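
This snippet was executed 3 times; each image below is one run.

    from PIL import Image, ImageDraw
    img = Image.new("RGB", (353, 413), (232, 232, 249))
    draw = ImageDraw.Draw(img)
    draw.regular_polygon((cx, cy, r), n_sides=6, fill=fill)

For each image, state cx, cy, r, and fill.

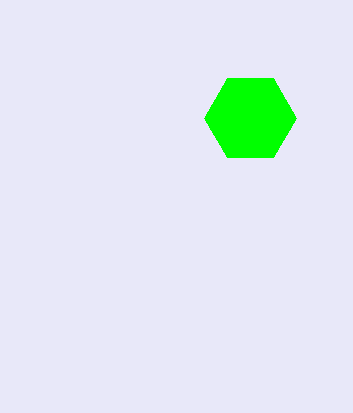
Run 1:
cx = 250, cy = 118, r = 46, fill = 'lime'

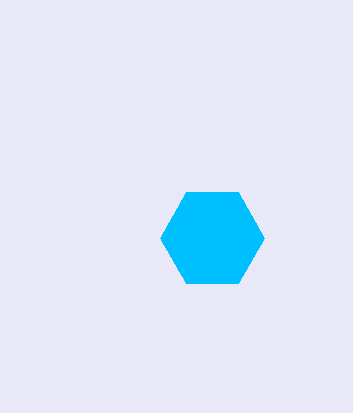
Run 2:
cx = 212; cy = 238; r = 52; fill = 'deepskyblue'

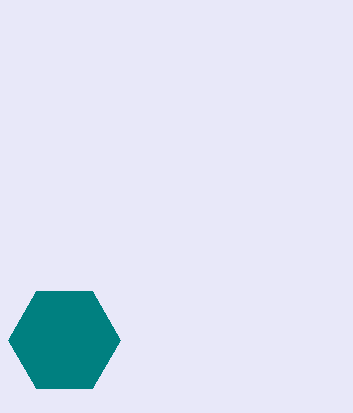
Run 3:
cx = 64, cy = 340, r = 56, fill = 'teal'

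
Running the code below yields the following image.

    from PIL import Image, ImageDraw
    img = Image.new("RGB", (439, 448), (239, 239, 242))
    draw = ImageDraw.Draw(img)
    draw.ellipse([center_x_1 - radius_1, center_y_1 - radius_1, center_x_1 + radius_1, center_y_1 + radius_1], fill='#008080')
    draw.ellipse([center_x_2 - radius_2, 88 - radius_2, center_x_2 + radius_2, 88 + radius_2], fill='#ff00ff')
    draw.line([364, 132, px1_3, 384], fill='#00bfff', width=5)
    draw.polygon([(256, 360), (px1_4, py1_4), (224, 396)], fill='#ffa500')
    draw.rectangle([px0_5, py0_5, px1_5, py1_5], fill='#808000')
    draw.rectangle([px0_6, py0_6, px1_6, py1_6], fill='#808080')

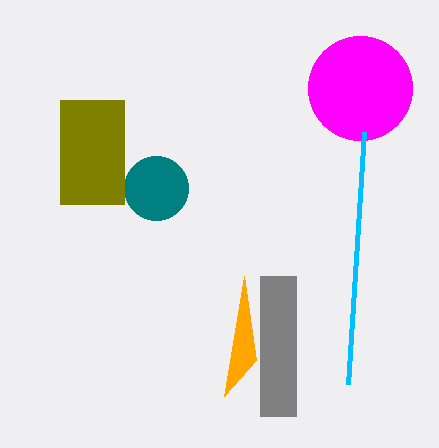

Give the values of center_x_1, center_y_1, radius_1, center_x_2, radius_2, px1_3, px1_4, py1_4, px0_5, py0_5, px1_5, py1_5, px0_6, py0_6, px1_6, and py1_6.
center_x_1 = 156
center_y_1 = 188
radius_1 = 32
center_x_2 = 360
radius_2 = 52
px1_3 = 348
px1_4 = 244
py1_4 = 276
px0_5 = 60
py0_5 = 100
px1_5 = 124
py1_5 = 204
px0_6 = 260
py0_6 = 276
px1_6 = 296
py1_6 = 416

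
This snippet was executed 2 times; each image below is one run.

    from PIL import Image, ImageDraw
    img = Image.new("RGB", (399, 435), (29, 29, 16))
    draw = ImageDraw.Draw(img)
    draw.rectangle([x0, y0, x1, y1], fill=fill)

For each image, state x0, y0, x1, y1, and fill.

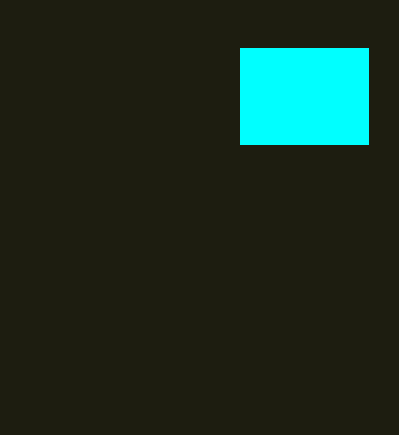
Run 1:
x0 = 240
y0 = 48
x1 = 368
y1 = 144
fill = 'cyan'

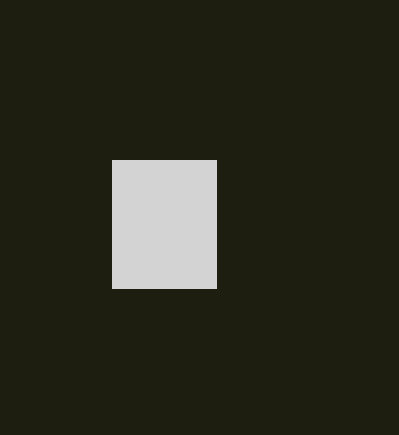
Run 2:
x0 = 112, y0 = 160, x1 = 216, y1 = 288, fill = 'lightgray'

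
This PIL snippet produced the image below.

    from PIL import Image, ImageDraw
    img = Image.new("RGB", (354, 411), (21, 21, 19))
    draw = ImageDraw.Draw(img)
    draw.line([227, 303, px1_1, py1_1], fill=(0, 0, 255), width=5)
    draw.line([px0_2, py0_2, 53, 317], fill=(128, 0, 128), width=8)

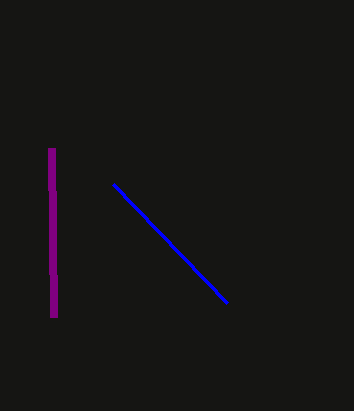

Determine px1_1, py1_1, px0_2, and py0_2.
px1_1 = 113, py1_1 = 184, px0_2 = 51, py0_2 = 148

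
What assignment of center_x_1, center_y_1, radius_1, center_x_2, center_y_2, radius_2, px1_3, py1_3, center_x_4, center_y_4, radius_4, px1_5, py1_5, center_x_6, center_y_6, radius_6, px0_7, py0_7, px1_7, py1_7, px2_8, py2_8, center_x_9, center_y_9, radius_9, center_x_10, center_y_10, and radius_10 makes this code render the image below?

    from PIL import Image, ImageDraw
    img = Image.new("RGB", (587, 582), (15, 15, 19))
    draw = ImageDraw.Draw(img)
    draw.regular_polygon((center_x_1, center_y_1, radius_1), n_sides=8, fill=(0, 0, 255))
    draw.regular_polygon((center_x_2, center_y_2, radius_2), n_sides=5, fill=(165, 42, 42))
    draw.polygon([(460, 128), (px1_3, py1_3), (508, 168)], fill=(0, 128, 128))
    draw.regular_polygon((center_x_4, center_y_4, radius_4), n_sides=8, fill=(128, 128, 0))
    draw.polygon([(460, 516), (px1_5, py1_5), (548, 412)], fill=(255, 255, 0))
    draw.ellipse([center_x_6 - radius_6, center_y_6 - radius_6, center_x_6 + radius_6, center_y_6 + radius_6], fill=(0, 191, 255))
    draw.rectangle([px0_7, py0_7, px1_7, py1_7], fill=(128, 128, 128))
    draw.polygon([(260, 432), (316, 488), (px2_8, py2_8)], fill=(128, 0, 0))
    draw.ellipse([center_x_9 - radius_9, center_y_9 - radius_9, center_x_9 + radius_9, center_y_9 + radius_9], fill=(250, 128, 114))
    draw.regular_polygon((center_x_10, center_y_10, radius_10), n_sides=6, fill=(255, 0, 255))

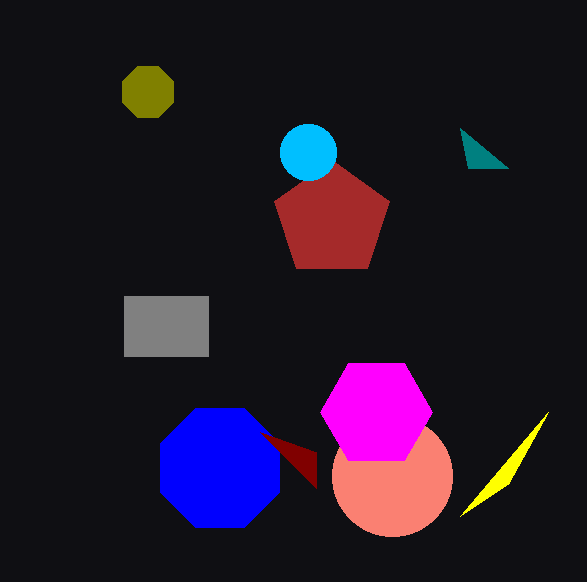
center_x_1 = 220; center_y_1 = 468; radius_1 = 64; center_x_2 = 332; center_y_2 = 220; radius_2 = 60; px1_3 = 468; py1_3 = 168; center_x_4 = 148; center_y_4 = 92; radius_4 = 28; px1_5 = 508; py1_5 = 484; center_x_6 = 308; center_y_6 = 152; radius_6 = 28; px0_7 = 124; py0_7 = 296; px1_7 = 208; py1_7 = 356; px2_8 = 316; py2_8 = 452; center_x_9 = 392; center_y_9 = 476; radius_9 = 60; center_x_10 = 376; center_y_10 = 412; radius_10 = 56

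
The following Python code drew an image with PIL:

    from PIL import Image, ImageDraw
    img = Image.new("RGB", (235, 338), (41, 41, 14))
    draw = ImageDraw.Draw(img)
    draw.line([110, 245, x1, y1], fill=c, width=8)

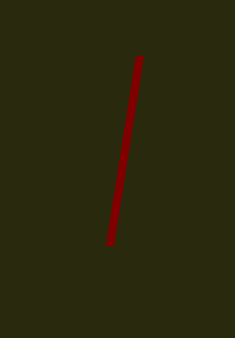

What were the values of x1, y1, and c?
x1 = 140, y1 = 55, c = 'maroon'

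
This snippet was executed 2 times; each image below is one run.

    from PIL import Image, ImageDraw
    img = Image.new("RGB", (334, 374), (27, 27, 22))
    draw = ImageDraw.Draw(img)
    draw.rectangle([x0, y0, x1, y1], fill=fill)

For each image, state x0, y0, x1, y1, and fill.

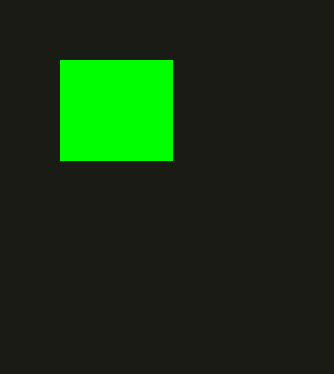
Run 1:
x0 = 60, y0 = 60, x1 = 172, y1 = 160, fill = 'lime'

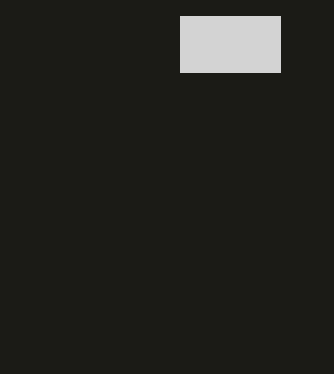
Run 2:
x0 = 180
y0 = 16
x1 = 280
y1 = 72
fill = 'lightgray'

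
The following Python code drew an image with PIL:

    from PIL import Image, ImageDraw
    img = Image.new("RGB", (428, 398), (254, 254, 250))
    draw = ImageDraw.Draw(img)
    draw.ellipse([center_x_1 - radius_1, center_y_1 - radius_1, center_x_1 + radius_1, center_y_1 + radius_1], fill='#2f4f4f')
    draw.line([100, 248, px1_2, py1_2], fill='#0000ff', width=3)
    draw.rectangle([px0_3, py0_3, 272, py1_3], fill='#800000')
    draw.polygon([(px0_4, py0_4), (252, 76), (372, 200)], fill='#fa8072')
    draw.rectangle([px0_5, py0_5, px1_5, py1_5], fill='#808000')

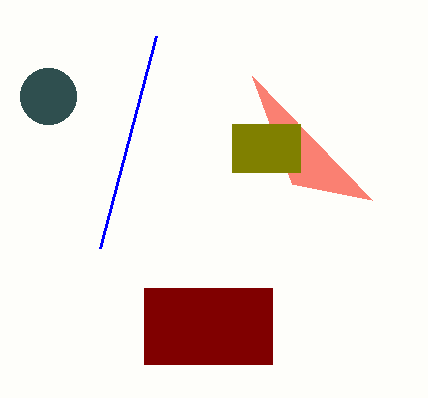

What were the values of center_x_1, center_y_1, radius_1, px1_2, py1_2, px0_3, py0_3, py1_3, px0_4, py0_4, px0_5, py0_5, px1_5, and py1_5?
center_x_1 = 48, center_y_1 = 96, radius_1 = 28, px1_2 = 156, py1_2 = 36, px0_3 = 144, py0_3 = 288, py1_3 = 364, px0_4 = 292, py0_4 = 184, px0_5 = 232, py0_5 = 124, px1_5 = 300, py1_5 = 172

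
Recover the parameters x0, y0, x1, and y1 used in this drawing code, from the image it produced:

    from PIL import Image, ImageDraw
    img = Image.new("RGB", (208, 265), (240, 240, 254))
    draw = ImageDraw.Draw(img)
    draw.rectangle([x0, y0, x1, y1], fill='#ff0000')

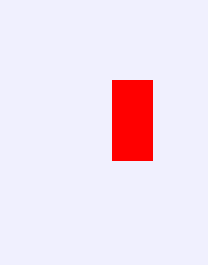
x0 = 112, y0 = 80, x1 = 152, y1 = 160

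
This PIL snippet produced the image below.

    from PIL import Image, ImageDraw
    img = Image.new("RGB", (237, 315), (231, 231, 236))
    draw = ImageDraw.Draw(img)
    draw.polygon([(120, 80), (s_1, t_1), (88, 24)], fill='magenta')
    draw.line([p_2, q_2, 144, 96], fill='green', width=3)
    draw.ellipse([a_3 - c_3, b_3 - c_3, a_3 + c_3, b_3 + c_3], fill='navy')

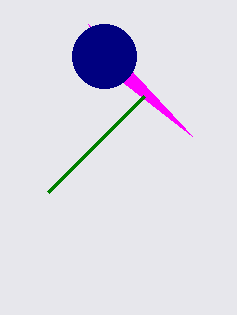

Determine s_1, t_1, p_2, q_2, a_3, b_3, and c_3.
s_1 = 192, t_1 = 136, p_2 = 48, q_2 = 192, a_3 = 104, b_3 = 56, c_3 = 32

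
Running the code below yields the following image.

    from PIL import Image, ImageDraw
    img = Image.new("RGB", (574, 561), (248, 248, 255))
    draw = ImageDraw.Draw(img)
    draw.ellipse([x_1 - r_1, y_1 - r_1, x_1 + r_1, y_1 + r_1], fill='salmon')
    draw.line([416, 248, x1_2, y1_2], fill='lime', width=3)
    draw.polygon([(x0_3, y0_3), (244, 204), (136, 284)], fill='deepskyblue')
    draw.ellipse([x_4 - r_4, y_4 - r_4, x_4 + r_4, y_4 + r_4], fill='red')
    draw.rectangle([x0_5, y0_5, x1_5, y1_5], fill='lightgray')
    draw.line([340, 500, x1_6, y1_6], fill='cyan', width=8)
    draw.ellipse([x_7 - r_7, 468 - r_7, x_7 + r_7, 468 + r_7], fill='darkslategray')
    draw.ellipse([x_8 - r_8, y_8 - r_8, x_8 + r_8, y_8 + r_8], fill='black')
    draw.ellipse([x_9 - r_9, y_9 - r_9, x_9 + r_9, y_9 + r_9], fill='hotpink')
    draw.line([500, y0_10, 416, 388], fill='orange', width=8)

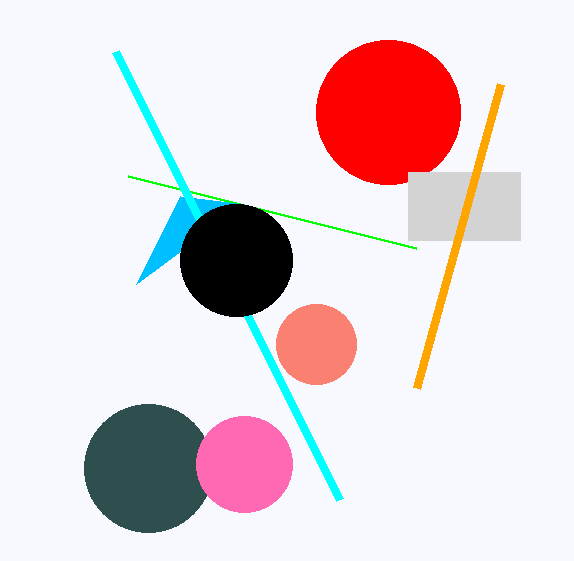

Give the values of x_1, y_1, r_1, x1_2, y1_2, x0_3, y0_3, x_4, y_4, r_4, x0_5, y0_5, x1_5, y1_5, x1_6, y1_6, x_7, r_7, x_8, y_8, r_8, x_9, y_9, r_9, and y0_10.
x_1 = 316, y_1 = 344, r_1 = 40, x1_2 = 128, y1_2 = 176, x0_3 = 180, y0_3 = 196, x_4 = 388, y_4 = 112, r_4 = 72, x0_5 = 408, y0_5 = 172, x1_5 = 520, y1_5 = 240, x1_6 = 116, y1_6 = 52, x_7 = 148, r_7 = 64, x_8 = 236, y_8 = 260, r_8 = 56, x_9 = 244, y_9 = 464, r_9 = 48, y0_10 = 84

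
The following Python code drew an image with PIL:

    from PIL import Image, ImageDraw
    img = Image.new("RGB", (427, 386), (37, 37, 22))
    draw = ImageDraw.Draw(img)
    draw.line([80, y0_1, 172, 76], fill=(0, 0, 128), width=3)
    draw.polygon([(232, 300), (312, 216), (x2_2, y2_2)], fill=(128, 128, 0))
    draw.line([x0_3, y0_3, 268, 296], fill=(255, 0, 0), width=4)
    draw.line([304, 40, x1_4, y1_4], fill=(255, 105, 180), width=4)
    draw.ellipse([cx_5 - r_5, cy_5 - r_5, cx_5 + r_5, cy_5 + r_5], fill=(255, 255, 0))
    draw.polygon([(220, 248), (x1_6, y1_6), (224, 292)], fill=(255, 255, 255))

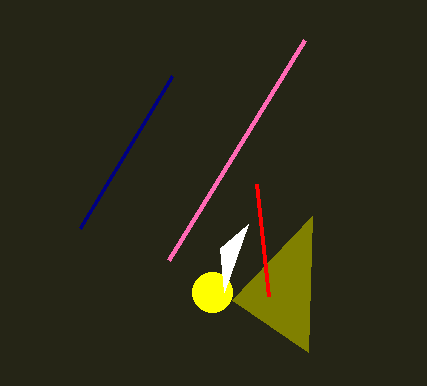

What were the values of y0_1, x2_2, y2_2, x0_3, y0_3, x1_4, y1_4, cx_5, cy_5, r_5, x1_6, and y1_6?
y0_1 = 228; x2_2 = 308; y2_2 = 352; x0_3 = 256; y0_3 = 184; x1_4 = 168; y1_4 = 260; cx_5 = 212; cy_5 = 292; r_5 = 20; x1_6 = 248; y1_6 = 224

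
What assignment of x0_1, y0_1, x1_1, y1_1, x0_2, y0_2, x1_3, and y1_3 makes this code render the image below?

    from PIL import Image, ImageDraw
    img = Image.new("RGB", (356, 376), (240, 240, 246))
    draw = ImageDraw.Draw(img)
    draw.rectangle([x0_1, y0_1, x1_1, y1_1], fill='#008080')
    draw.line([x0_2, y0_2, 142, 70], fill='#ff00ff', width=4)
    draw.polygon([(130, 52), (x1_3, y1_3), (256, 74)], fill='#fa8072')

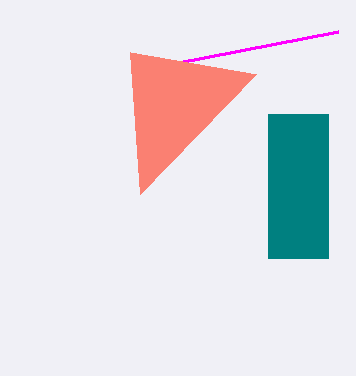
x0_1 = 268
y0_1 = 114
x1_1 = 328
y1_1 = 258
x0_2 = 338
y0_2 = 32
x1_3 = 140
y1_3 = 194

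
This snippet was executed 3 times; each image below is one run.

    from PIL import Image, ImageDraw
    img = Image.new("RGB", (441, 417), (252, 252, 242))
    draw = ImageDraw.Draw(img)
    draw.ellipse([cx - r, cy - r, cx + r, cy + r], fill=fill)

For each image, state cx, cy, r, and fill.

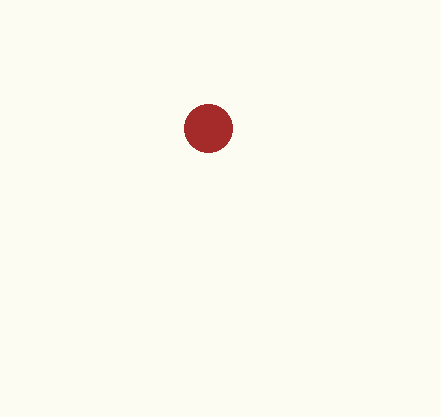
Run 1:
cx = 208; cy = 128; r = 24; fill = 'brown'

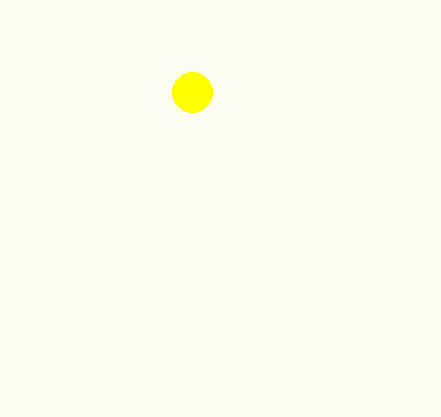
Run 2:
cx = 192; cy = 92; r = 20; fill = 'yellow'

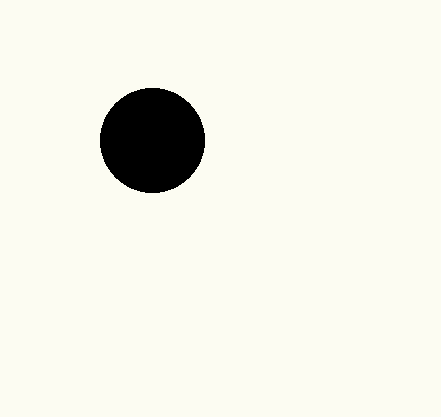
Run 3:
cx = 152; cy = 140; r = 52; fill = 'black'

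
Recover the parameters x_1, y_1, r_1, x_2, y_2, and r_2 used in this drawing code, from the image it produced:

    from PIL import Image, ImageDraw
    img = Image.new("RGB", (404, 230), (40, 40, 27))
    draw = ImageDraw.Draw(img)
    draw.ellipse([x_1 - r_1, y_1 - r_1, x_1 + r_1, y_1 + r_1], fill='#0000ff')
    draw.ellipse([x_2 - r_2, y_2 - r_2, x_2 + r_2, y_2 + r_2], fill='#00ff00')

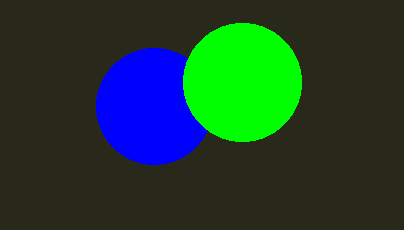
x_1 = 154; y_1 = 106; r_1 = 58; x_2 = 242; y_2 = 82; r_2 = 59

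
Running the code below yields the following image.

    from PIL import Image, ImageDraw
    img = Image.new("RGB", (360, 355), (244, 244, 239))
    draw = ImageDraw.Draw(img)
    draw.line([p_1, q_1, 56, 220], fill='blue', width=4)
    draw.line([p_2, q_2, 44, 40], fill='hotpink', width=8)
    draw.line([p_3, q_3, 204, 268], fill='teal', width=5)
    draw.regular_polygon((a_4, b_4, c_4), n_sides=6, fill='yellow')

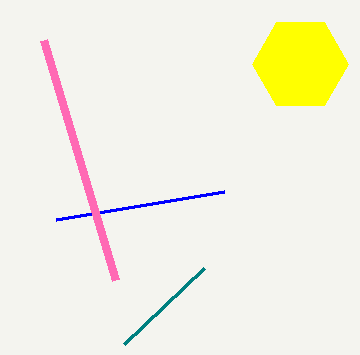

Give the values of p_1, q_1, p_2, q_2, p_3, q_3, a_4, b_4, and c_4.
p_1 = 224
q_1 = 192
p_2 = 116
q_2 = 280
p_3 = 124
q_3 = 344
a_4 = 300
b_4 = 64
c_4 = 48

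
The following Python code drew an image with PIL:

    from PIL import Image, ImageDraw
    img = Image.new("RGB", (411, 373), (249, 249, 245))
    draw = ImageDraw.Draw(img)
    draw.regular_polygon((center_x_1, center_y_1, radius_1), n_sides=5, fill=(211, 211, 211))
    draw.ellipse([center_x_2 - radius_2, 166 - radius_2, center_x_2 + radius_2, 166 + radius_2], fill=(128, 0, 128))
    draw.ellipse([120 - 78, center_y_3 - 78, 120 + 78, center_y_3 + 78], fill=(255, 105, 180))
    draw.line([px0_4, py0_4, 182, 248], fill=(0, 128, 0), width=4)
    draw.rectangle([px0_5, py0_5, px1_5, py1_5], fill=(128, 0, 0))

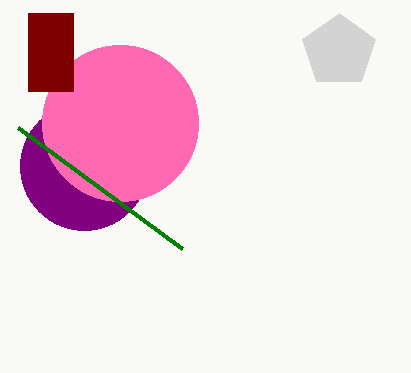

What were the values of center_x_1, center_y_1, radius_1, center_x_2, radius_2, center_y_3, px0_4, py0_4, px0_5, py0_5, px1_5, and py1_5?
center_x_1 = 339; center_y_1 = 51; radius_1 = 38; center_x_2 = 84; radius_2 = 64; center_y_3 = 123; px0_4 = 18; py0_4 = 127; px0_5 = 28; py0_5 = 13; px1_5 = 73; py1_5 = 91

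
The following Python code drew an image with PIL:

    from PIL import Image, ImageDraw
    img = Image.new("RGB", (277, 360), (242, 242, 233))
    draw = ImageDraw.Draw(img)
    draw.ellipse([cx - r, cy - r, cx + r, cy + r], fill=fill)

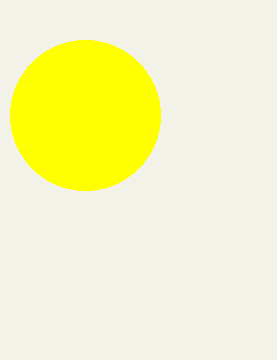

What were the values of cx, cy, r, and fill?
cx = 85, cy = 115, r = 75, fill = 'yellow'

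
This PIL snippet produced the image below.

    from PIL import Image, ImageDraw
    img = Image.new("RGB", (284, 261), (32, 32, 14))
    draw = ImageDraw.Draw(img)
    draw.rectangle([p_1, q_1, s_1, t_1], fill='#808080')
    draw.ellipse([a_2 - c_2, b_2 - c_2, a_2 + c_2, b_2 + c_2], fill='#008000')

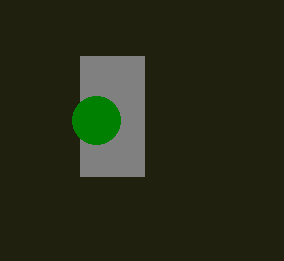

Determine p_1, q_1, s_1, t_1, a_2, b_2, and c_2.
p_1 = 80; q_1 = 56; s_1 = 144; t_1 = 176; a_2 = 96; b_2 = 120; c_2 = 24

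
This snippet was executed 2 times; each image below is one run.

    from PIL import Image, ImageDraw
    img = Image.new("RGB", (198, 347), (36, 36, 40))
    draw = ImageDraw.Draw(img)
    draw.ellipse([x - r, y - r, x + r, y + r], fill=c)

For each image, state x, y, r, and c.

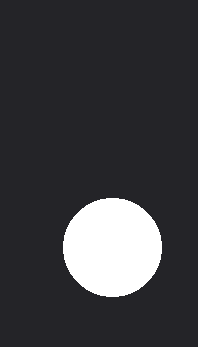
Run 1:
x = 112; y = 247; r = 49; c = 'white'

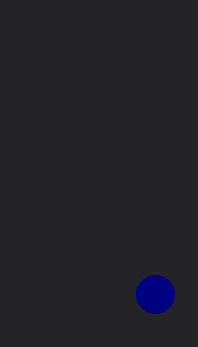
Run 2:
x = 155; y = 294; r = 19; c = 'navy'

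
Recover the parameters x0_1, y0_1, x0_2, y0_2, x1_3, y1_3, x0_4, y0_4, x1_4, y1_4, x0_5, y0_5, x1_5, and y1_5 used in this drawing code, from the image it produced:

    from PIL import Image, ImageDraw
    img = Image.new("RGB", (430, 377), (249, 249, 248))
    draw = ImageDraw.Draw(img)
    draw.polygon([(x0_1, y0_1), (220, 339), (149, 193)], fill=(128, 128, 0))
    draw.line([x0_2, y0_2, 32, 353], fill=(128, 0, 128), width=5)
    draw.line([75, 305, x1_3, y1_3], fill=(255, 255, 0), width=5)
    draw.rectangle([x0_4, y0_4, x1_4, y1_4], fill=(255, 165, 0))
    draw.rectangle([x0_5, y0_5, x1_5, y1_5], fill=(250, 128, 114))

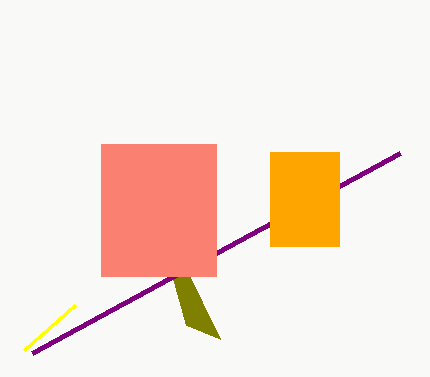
x0_1 = 186; y0_1 = 325; x0_2 = 400; y0_2 = 153; x1_3 = 24; y1_3 = 350; x0_4 = 270; y0_4 = 152; x1_4 = 339; y1_4 = 246; x0_5 = 101; y0_5 = 144; x1_5 = 216; y1_5 = 276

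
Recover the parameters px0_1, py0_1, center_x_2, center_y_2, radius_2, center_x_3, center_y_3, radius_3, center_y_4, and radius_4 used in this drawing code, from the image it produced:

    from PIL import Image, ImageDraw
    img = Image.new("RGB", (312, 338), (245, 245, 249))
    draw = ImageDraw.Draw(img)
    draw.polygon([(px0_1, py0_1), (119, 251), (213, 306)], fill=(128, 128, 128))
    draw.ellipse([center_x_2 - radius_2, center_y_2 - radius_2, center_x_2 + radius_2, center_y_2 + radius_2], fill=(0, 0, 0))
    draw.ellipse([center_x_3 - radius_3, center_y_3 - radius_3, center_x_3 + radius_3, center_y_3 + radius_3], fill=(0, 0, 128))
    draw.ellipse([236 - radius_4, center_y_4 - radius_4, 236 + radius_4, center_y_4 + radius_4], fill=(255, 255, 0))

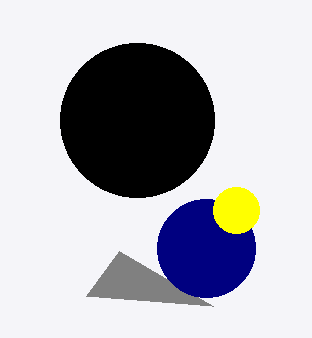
px0_1 = 86
py0_1 = 296
center_x_2 = 137
center_y_2 = 120
radius_2 = 77
center_x_3 = 206
center_y_3 = 248
radius_3 = 49
center_y_4 = 210
radius_4 = 23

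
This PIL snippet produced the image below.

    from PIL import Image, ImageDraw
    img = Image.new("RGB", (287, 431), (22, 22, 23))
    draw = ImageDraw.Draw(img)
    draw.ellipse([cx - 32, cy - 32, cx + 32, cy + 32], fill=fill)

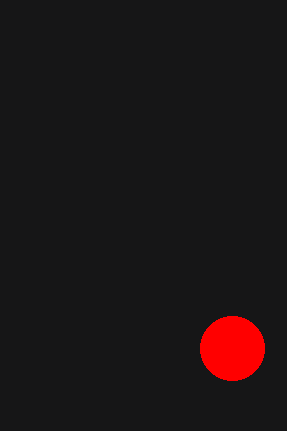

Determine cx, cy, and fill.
cx = 232; cy = 348; fill = 'red'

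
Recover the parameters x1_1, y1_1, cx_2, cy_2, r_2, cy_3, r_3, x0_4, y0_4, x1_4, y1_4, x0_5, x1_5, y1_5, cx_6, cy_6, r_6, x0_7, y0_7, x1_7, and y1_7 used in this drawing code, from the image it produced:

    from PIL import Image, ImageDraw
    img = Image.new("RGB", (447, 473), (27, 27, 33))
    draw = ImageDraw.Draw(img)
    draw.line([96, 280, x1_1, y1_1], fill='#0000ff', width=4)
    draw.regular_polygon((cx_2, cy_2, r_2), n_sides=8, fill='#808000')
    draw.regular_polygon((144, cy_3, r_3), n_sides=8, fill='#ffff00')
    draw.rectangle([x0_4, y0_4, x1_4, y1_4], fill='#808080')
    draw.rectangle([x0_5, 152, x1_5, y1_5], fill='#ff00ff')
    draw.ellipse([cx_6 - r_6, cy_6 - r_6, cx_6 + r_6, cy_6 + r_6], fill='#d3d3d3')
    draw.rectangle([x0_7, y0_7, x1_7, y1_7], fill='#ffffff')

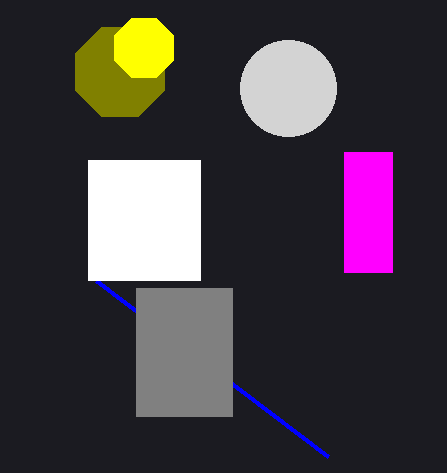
x1_1 = 328, y1_1 = 456, cx_2 = 120, cy_2 = 72, r_2 = 48, cy_3 = 48, r_3 = 32, x0_4 = 136, y0_4 = 288, x1_4 = 232, y1_4 = 416, x0_5 = 344, x1_5 = 392, y1_5 = 272, cx_6 = 288, cy_6 = 88, r_6 = 48, x0_7 = 88, y0_7 = 160, x1_7 = 200, y1_7 = 280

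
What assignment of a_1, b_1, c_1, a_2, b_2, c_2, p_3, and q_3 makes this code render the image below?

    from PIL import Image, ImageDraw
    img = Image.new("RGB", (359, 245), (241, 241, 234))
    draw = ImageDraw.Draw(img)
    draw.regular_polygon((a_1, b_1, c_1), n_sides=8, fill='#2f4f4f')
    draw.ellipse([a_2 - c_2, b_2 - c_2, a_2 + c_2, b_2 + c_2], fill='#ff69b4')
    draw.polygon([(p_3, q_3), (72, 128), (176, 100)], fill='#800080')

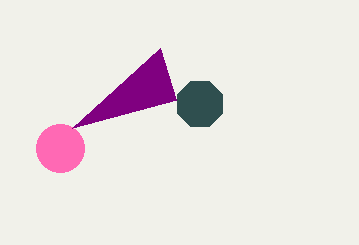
a_1 = 200, b_1 = 104, c_1 = 24, a_2 = 60, b_2 = 148, c_2 = 24, p_3 = 160, q_3 = 48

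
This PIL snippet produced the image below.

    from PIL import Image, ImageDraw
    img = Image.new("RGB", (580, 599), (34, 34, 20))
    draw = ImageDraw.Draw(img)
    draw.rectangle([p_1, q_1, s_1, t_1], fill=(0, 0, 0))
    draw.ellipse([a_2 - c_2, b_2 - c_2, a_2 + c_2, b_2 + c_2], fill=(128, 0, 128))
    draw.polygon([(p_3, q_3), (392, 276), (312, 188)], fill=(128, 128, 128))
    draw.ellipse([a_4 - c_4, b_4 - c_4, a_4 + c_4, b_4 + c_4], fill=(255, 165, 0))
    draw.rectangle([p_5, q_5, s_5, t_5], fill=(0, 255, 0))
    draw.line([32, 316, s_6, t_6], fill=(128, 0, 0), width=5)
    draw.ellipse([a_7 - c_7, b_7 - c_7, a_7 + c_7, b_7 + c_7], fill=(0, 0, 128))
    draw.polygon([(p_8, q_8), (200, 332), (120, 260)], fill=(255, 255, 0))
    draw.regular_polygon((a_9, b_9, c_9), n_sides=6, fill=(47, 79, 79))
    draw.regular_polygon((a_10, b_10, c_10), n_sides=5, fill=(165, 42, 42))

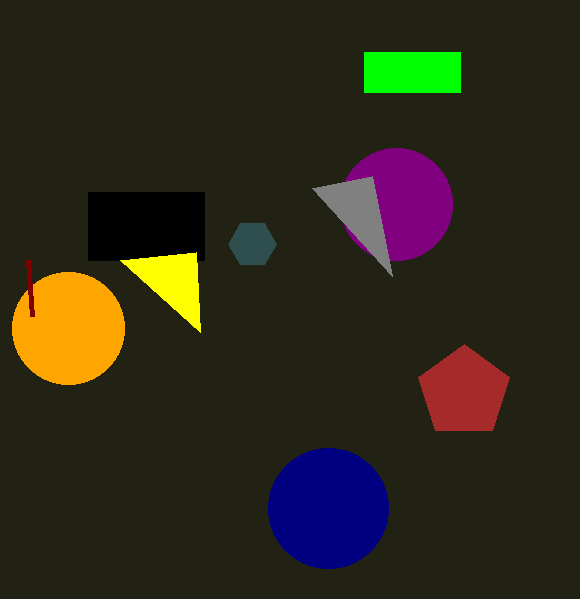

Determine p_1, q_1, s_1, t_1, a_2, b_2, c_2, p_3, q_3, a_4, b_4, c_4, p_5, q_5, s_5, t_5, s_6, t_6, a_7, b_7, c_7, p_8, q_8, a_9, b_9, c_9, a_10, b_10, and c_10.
p_1 = 88, q_1 = 192, s_1 = 204, t_1 = 260, a_2 = 396, b_2 = 204, c_2 = 56, p_3 = 372, q_3 = 176, a_4 = 68, b_4 = 328, c_4 = 56, p_5 = 364, q_5 = 52, s_5 = 460, t_5 = 92, s_6 = 28, t_6 = 260, a_7 = 328, b_7 = 508, c_7 = 60, p_8 = 196, q_8 = 252, a_9 = 252, b_9 = 244, c_9 = 24, a_10 = 464, b_10 = 392, c_10 = 48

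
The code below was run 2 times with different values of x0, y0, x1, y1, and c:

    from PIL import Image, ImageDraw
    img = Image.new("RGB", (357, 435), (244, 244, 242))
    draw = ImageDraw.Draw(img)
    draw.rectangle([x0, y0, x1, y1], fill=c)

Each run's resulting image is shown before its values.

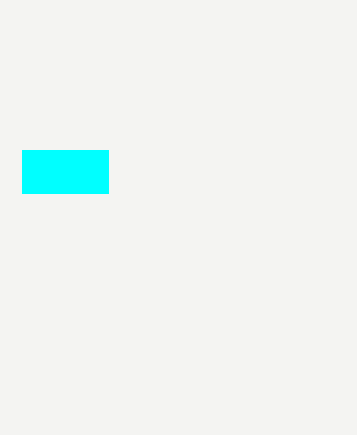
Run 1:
x0 = 22
y0 = 150
x1 = 108
y1 = 193
c = 'cyan'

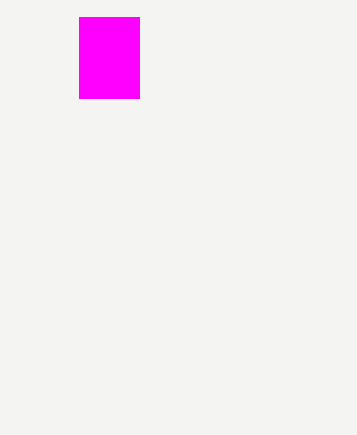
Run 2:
x0 = 79, y0 = 17, x1 = 139, y1 = 98, c = 'magenta'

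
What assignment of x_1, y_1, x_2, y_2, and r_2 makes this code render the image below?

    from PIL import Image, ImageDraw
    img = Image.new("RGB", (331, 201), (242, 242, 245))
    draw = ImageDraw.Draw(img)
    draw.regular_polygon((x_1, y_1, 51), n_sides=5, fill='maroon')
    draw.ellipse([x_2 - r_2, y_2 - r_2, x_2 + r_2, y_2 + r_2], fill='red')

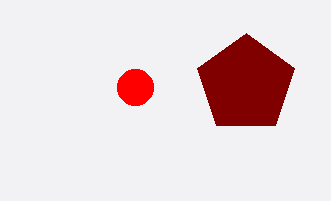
x_1 = 246, y_1 = 84, x_2 = 135, y_2 = 87, r_2 = 18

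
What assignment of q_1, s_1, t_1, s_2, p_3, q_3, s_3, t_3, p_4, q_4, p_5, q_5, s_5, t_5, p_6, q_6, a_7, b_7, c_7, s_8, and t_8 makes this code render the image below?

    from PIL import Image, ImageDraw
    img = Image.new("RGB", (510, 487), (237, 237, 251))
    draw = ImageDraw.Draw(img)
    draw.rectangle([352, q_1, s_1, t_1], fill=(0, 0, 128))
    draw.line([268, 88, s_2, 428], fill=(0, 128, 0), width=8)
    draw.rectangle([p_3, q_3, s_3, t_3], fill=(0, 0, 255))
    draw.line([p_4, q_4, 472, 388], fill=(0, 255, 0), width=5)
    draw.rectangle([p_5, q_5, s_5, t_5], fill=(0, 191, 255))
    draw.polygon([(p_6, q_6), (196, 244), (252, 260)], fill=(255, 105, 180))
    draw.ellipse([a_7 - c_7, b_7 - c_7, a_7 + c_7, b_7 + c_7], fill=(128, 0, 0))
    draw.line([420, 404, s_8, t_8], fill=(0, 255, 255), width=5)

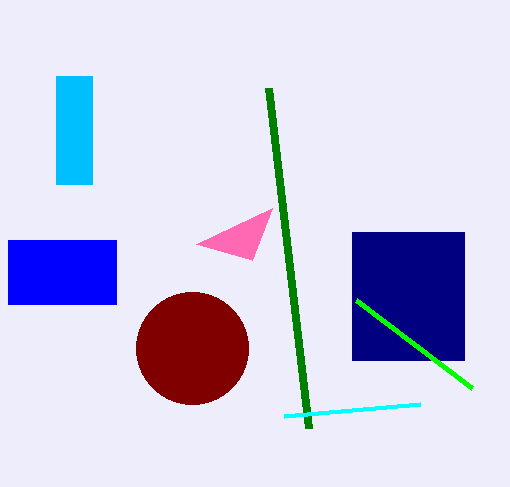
q_1 = 232, s_1 = 464, t_1 = 360, s_2 = 308, p_3 = 8, q_3 = 240, s_3 = 116, t_3 = 304, p_4 = 356, q_4 = 300, p_5 = 56, q_5 = 76, s_5 = 92, t_5 = 184, p_6 = 272, q_6 = 208, a_7 = 192, b_7 = 348, c_7 = 56, s_8 = 284, t_8 = 416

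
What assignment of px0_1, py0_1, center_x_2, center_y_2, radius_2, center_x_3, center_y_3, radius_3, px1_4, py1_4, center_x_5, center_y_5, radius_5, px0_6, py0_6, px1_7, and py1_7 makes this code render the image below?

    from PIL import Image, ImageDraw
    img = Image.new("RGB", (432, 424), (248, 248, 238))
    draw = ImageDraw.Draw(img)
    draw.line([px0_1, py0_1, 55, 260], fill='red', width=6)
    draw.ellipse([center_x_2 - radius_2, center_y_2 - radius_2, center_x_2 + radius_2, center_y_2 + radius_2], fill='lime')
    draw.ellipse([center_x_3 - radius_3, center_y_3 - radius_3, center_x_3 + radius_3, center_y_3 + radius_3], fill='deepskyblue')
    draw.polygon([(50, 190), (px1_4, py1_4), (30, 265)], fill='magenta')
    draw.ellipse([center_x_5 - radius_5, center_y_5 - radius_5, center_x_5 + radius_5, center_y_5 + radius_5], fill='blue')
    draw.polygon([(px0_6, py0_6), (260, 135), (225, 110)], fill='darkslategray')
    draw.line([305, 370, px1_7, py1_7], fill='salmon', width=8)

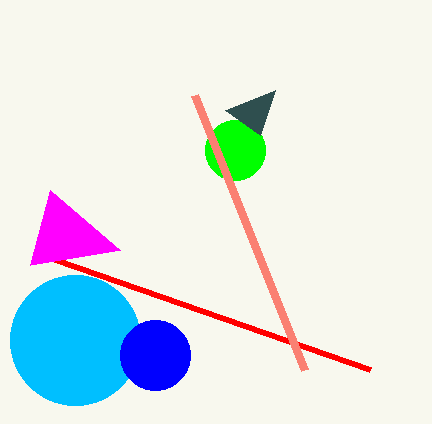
px0_1 = 370, py0_1 = 370, center_x_2 = 235, center_y_2 = 150, radius_2 = 30, center_x_3 = 75, center_y_3 = 340, radius_3 = 65, px1_4 = 120, py1_4 = 250, center_x_5 = 155, center_y_5 = 355, radius_5 = 35, px0_6 = 275, py0_6 = 90, px1_7 = 195, py1_7 = 95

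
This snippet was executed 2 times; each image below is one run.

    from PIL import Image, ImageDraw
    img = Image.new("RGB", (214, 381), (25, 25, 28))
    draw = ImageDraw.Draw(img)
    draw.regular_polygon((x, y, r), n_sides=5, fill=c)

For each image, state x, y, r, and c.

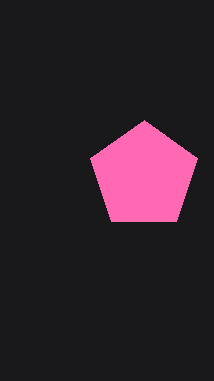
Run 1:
x = 144
y = 176
r = 56
c = 'hotpink'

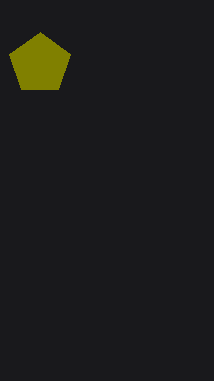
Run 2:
x = 40, y = 64, r = 32, c = 'olive'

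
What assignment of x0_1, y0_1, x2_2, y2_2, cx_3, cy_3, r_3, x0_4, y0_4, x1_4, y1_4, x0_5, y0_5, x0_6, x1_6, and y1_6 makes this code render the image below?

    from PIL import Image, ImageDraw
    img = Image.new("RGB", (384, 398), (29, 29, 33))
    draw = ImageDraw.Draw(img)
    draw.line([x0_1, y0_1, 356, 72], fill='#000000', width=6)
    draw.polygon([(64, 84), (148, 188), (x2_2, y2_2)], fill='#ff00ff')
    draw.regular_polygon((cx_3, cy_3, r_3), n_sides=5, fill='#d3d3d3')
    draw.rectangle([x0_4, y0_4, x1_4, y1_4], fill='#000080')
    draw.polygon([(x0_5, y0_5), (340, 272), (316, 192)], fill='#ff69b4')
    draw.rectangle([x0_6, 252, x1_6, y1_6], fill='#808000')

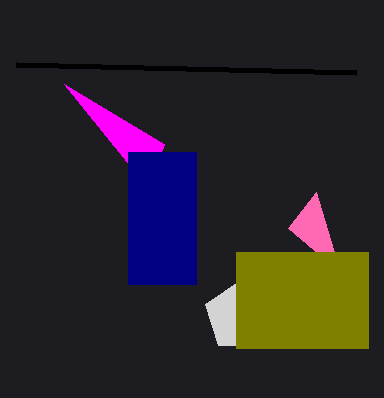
x0_1 = 16
y0_1 = 64
x2_2 = 164
y2_2 = 144
cx_3 = 240
cy_3 = 316
r_3 = 36
x0_4 = 128
y0_4 = 152
x1_4 = 196
y1_4 = 284
x0_5 = 288
y0_5 = 228
x0_6 = 236
x1_6 = 368
y1_6 = 348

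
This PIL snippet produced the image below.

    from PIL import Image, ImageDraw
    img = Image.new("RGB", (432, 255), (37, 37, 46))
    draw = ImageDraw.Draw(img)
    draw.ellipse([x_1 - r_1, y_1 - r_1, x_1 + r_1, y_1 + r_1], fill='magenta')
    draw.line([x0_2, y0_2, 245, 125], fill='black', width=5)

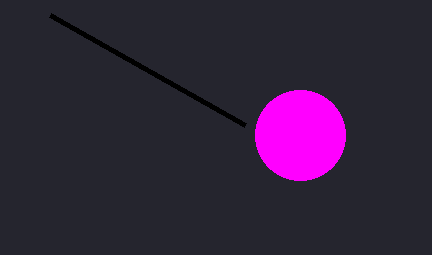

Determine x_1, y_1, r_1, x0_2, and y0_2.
x_1 = 300, y_1 = 135, r_1 = 45, x0_2 = 50, y0_2 = 15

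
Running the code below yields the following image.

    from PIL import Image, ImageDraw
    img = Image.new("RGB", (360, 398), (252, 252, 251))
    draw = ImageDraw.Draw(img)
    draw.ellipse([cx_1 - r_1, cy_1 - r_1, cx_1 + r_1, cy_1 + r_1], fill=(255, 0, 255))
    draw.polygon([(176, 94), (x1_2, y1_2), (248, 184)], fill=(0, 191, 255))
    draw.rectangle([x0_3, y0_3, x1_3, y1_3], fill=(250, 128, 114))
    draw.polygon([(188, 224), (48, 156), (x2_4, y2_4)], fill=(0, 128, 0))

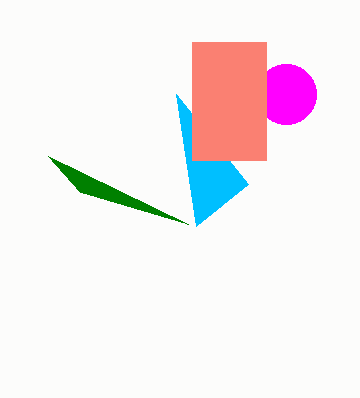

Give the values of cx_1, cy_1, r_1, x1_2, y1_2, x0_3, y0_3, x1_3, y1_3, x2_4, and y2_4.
cx_1 = 286; cy_1 = 94; r_1 = 30; x1_2 = 196; y1_2 = 226; x0_3 = 192; y0_3 = 42; x1_3 = 266; y1_3 = 160; x2_4 = 80; y2_4 = 192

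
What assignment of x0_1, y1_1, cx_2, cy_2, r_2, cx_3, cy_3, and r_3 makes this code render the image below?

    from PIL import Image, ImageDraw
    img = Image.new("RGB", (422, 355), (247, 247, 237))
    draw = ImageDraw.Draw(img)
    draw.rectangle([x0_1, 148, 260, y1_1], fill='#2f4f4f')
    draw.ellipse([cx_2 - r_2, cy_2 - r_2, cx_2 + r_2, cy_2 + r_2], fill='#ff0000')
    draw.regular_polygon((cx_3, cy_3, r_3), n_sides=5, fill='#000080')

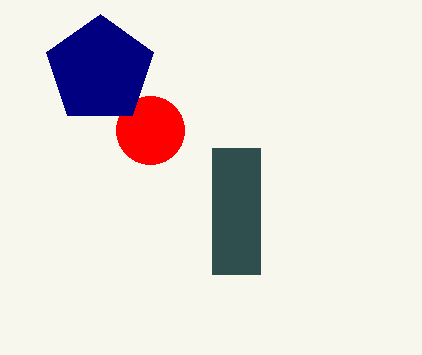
x0_1 = 212, y1_1 = 274, cx_2 = 150, cy_2 = 130, r_2 = 34, cx_3 = 100, cy_3 = 70, r_3 = 56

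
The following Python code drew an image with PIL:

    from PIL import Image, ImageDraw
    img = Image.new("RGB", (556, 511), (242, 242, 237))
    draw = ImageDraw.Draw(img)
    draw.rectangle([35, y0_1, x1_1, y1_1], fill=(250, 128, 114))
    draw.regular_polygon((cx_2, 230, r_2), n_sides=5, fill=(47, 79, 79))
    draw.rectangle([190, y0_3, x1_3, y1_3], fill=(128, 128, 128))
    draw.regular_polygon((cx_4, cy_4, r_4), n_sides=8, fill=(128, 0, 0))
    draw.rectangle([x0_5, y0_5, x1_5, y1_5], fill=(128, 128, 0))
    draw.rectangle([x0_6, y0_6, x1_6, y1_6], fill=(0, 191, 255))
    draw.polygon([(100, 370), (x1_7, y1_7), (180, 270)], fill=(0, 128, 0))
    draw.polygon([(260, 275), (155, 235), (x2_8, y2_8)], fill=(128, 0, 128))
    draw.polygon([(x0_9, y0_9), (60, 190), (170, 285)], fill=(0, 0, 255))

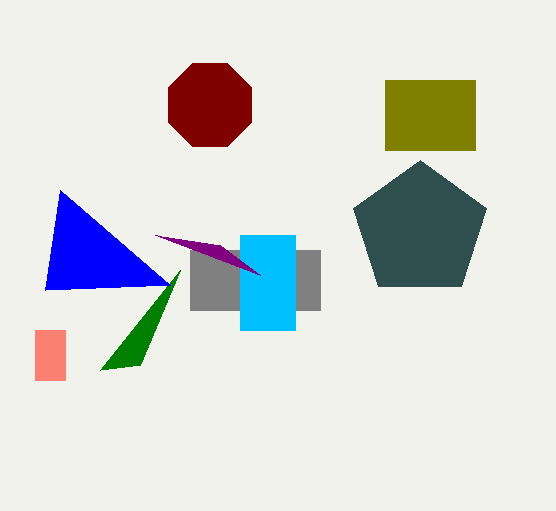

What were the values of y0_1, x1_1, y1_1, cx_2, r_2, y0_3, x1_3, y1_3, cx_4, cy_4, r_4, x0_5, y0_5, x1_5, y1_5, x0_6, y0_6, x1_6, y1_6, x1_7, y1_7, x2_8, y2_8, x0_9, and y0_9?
y0_1 = 330
x1_1 = 65
y1_1 = 380
cx_2 = 420
r_2 = 70
y0_3 = 250
x1_3 = 320
y1_3 = 310
cx_4 = 210
cy_4 = 105
r_4 = 45
x0_5 = 385
y0_5 = 80
x1_5 = 475
y1_5 = 150
x0_6 = 240
y0_6 = 235
x1_6 = 295
y1_6 = 330
x1_7 = 140
y1_7 = 365
x2_8 = 220
y2_8 = 245
x0_9 = 45
y0_9 = 290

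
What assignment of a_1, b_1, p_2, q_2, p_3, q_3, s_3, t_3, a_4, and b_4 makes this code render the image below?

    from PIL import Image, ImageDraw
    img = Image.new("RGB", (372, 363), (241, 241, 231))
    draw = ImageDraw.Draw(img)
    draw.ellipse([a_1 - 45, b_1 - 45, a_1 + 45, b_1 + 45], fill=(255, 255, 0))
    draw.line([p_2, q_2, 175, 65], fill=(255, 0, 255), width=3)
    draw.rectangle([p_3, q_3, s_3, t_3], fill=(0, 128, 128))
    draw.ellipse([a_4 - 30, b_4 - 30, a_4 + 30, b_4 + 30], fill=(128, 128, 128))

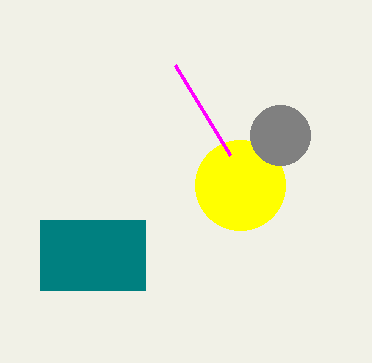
a_1 = 240
b_1 = 185
p_2 = 230
q_2 = 155
p_3 = 40
q_3 = 220
s_3 = 145
t_3 = 290
a_4 = 280
b_4 = 135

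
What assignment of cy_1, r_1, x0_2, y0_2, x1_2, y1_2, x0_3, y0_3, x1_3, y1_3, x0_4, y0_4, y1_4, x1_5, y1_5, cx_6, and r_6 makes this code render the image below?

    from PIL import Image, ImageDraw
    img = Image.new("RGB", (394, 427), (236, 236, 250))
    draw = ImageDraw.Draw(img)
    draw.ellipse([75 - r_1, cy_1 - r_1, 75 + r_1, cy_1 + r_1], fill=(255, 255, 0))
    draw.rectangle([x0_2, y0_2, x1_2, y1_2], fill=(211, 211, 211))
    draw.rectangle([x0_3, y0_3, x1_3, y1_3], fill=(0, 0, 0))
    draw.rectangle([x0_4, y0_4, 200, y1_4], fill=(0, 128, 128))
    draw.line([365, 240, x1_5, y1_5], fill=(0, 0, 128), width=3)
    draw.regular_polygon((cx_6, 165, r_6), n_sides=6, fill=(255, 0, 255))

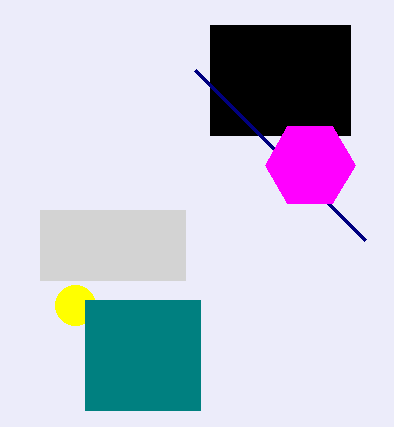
cy_1 = 305
r_1 = 20
x0_2 = 40
y0_2 = 210
x1_2 = 185
y1_2 = 280
x0_3 = 210
y0_3 = 25
x1_3 = 350
y1_3 = 135
x0_4 = 85
y0_4 = 300
y1_4 = 410
x1_5 = 195
y1_5 = 70
cx_6 = 310
r_6 = 45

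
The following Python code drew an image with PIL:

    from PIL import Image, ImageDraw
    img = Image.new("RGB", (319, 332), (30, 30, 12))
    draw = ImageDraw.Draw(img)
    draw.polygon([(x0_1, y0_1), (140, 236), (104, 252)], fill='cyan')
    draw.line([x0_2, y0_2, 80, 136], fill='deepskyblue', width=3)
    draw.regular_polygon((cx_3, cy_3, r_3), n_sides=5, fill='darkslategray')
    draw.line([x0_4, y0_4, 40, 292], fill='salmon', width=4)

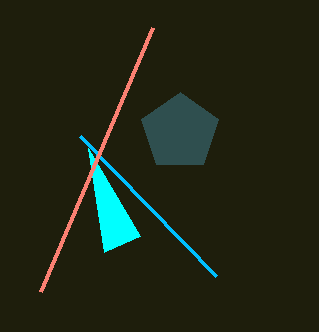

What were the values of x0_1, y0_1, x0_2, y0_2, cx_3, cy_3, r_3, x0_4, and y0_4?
x0_1 = 88, y0_1 = 148, x0_2 = 216, y0_2 = 276, cx_3 = 180, cy_3 = 132, r_3 = 40, x0_4 = 152, y0_4 = 28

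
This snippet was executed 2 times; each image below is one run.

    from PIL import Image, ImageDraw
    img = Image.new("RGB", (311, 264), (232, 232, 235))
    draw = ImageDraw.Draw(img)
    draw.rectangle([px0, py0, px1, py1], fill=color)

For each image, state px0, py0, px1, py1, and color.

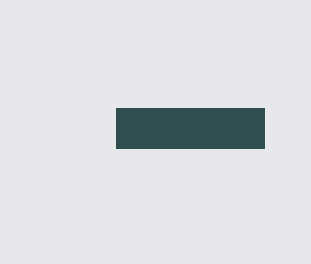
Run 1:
px0 = 116; py0 = 108; px1 = 264; py1 = 148; color = 'darkslategray'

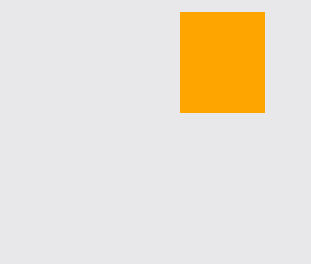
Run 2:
px0 = 180; py0 = 12; px1 = 264; py1 = 112; color = 'orange'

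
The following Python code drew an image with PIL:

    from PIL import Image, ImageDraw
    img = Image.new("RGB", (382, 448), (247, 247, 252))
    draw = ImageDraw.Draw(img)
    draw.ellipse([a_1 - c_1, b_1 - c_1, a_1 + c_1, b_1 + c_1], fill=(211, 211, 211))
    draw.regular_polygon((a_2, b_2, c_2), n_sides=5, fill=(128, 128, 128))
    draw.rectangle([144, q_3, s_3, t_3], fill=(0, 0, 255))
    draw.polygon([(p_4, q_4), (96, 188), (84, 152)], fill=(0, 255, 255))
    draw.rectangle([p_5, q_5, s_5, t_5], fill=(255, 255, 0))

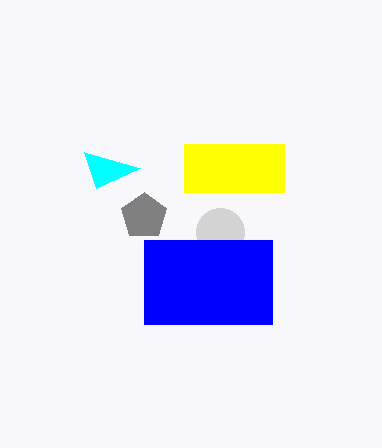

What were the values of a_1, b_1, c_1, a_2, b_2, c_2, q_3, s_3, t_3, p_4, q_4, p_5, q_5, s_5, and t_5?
a_1 = 220, b_1 = 232, c_1 = 24, a_2 = 144, b_2 = 216, c_2 = 24, q_3 = 240, s_3 = 272, t_3 = 324, p_4 = 140, q_4 = 168, p_5 = 184, q_5 = 144, s_5 = 284, t_5 = 192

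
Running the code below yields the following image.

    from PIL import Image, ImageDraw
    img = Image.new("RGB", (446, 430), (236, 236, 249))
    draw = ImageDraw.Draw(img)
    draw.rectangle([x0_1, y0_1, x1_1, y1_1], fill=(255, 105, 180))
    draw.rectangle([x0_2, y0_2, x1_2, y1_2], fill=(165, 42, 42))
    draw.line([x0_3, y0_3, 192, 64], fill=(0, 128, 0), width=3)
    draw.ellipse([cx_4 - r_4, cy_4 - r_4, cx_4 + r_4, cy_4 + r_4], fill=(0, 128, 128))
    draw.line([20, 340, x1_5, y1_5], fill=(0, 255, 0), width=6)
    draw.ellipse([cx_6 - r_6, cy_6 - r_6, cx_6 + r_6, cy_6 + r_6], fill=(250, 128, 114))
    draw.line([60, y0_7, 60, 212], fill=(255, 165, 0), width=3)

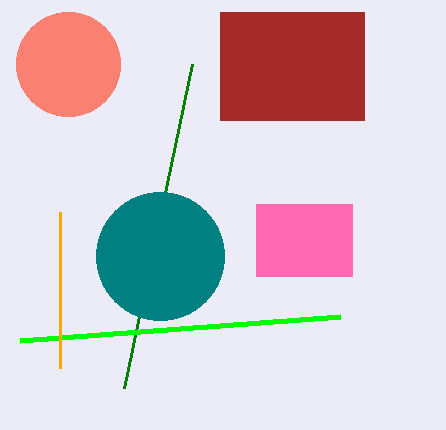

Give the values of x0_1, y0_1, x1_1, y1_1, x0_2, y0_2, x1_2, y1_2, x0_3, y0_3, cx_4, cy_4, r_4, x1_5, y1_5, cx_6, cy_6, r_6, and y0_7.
x0_1 = 256
y0_1 = 204
x1_1 = 352
y1_1 = 276
x0_2 = 220
y0_2 = 12
x1_2 = 364
y1_2 = 120
x0_3 = 124
y0_3 = 388
cx_4 = 160
cy_4 = 256
r_4 = 64
x1_5 = 340
y1_5 = 316
cx_6 = 68
cy_6 = 64
r_6 = 52
y0_7 = 368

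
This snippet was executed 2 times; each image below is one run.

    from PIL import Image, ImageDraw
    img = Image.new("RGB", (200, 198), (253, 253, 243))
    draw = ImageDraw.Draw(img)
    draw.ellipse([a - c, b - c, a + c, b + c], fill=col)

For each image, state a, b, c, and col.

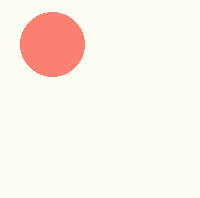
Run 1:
a = 52, b = 44, c = 32, col = 'salmon'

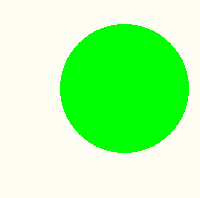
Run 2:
a = 124
b = 88
c = 64
col = 'lime'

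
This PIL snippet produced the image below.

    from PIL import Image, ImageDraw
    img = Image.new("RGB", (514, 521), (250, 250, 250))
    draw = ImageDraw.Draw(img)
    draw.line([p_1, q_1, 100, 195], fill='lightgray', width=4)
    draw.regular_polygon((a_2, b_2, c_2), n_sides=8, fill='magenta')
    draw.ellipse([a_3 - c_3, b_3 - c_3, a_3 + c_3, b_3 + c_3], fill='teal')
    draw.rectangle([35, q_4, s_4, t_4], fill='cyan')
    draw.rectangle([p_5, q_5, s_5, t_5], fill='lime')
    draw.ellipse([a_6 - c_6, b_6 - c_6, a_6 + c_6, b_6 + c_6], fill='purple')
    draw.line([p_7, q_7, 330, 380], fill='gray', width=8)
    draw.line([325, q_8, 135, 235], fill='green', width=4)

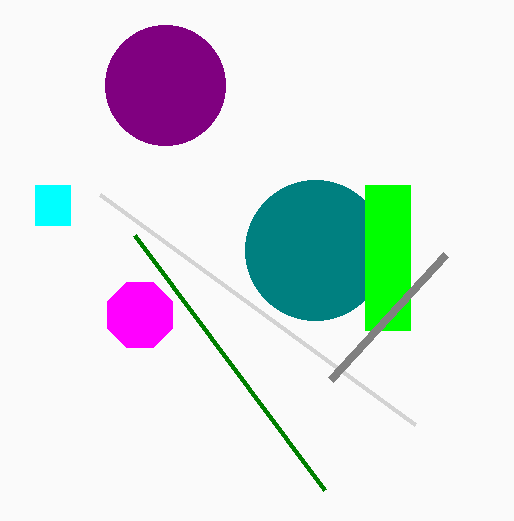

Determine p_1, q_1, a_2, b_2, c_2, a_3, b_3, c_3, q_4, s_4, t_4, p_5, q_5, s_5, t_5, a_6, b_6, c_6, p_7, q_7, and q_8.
p_1 = 415; q_1 = 425; a_2 = 140; b_2 = 315; c_2 = 35; a_3 = 315; b_3 = 250; c_3 = 70; q_4 = 185; s_4 = 70; t_4 = 225; p_5 = 365; q_5 = 185; s_5 = 410; t_5 = 330; a_6 = 165; b_6 = 85; c_6 = 60; p_7 = 445; q_7 = 255; q_8 = 490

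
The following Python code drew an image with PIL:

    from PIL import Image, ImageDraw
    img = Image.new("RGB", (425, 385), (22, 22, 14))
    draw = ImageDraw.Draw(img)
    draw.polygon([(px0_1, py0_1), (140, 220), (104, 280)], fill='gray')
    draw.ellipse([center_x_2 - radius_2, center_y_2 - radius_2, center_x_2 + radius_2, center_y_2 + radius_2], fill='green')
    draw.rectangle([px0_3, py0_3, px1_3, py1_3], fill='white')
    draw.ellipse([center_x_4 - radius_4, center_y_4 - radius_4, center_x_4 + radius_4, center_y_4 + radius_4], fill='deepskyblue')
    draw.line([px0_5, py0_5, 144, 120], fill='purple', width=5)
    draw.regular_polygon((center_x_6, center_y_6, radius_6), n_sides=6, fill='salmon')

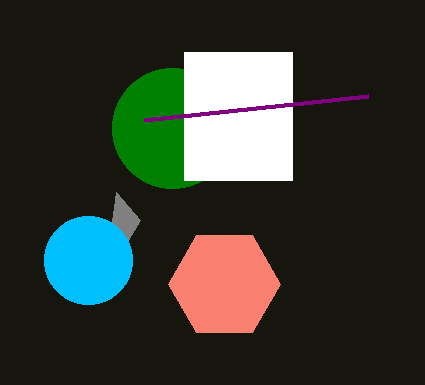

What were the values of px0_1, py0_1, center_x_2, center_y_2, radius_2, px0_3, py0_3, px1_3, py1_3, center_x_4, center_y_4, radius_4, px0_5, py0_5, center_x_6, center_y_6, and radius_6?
px0_1 = 116, py0_1 = 192, center_x_2 = 172, center_y_2 = 128, radius_2 = 60, px0_3 = 184, py0_3 = 52, px1_3 = 292, py1_3 = 180, center_x_4 = 88, center_y_4 = 260, radius_4 = 44, px0_5 = 368, py0_5 = 96, center_x_6 = 224, center_y_6 = 284, radius_6 = 56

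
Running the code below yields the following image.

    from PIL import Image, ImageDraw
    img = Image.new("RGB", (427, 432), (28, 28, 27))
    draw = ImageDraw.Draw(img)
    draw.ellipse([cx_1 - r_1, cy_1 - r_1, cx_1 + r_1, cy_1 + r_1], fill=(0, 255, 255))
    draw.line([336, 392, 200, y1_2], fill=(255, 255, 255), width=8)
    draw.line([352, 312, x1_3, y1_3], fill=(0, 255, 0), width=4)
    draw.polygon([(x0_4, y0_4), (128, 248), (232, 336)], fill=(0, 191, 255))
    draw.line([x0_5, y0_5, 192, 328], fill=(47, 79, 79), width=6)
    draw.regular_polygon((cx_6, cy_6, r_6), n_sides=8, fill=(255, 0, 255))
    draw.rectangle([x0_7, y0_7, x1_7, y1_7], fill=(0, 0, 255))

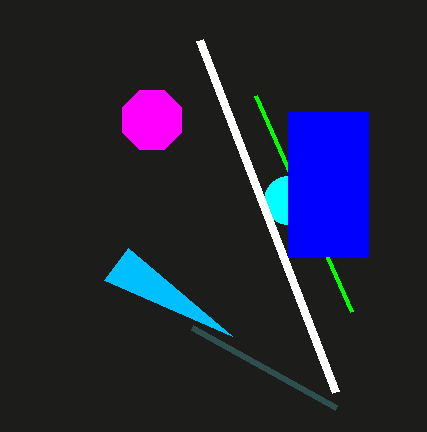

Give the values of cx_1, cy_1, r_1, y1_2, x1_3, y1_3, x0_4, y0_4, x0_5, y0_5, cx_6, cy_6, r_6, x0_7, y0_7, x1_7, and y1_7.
cx_1 = 288; cy_1 = 200; r_1 = 24; y1_2 = 40; x1_3 = 256; y1_3 = 96; x0_4 = 104; y0_4 = 280; x0_5 = 336; y0_5 = 408; cx_6 = 152; cy_6 = 120; r_6 = 32; x0_7 = 288; y0_7 = 112; x1_7 = 368; y1_7 = 256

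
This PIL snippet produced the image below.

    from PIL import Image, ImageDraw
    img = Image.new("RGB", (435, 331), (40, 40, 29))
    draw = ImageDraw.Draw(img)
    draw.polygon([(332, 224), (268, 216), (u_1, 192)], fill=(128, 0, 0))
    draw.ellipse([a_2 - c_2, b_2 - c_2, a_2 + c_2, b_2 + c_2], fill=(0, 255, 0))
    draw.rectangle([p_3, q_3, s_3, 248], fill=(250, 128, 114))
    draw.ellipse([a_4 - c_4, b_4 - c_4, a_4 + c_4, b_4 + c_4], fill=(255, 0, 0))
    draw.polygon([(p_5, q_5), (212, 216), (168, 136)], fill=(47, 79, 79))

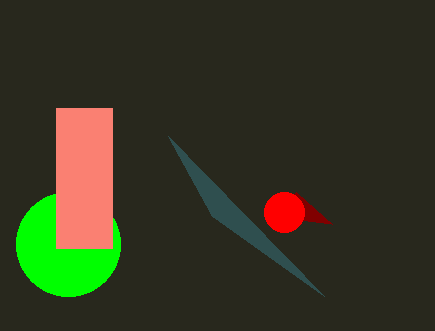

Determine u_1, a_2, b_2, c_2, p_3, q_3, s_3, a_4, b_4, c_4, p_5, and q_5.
u_1 = 296
a_2 = 68
b_2 = 244
c_2 = 52
p_3 = 56
q_3 = 108
s_3 = 112
a_4 = 284
b_4 = 212
c_4 = 20
p_5 = 324
q_5 = 296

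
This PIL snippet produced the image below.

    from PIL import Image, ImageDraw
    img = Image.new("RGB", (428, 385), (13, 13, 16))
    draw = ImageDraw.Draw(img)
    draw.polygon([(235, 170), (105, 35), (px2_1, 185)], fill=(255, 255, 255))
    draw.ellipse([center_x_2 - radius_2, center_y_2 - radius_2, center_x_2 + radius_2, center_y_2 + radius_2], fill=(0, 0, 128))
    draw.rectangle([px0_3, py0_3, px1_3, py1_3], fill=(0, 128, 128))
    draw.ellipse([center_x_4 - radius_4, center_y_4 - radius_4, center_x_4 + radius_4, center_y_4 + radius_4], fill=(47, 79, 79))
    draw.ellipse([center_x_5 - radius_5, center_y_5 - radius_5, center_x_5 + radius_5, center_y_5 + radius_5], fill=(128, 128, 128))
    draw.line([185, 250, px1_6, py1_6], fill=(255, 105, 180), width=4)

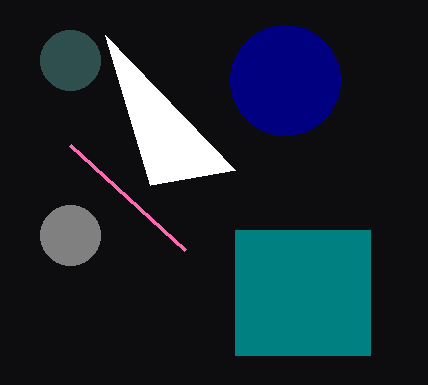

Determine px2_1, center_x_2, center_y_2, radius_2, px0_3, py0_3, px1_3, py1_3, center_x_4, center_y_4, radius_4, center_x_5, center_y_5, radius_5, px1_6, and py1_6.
px2_1 = 150, center_x_2 = 285, center_y_2 = 80, radius_2 = 55, px0_3 = 235, py0_3 = 230, px1_3 = 370, py1_3 = 355, center_x_4 = 70, center_y_4 = 60, radius_4 = 30, center_x_5 = 70, center_y_5 = 235, radius_5 = 30, px1_6 = 70, py1_6 = 145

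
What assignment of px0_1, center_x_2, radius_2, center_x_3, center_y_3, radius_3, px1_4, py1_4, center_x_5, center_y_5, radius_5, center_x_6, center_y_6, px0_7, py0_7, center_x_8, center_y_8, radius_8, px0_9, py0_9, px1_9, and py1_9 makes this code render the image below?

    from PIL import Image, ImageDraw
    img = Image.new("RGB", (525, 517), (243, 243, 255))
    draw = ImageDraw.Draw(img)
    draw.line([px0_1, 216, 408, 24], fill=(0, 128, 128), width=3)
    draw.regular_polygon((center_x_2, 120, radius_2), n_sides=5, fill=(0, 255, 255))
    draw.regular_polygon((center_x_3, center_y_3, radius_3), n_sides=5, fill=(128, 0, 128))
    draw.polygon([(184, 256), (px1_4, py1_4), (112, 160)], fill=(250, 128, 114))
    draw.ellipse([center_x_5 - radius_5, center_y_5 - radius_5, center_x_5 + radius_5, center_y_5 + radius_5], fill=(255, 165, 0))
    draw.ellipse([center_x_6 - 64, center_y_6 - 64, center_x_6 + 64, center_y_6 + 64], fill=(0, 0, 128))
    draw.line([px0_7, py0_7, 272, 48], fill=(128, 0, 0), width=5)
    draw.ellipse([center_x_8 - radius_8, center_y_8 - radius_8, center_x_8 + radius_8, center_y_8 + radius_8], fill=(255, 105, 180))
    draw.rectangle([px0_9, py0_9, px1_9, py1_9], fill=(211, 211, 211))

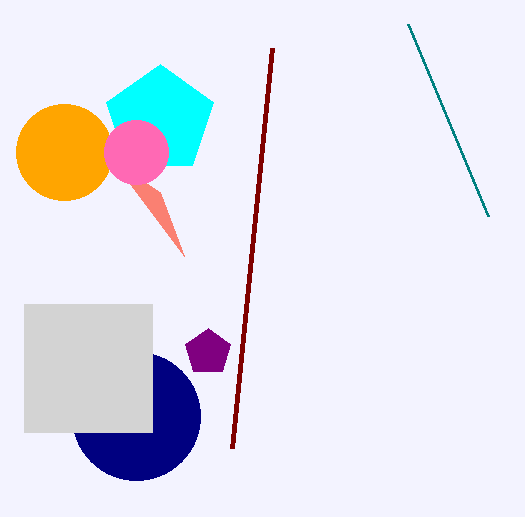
px0_1 = 488; center_x_2 = 160; radius_2 = 56; center_x_3 = 208; center_y_3 = 352; radius_3 = 24; px1_4 = 160; py1_4 = 192; center_x_5 = 64; center_y_5 = 152; radius_5 = 48; center_x_6 = 136; center_y_6 = 416; px0_7 = 232; py0_7 = 448; center_x_8 = 136; center_y_8 = 152; radius_8 = 32; px0_9 = 24; py0_9 = 304; px1_9 = 152; py1_9 = 432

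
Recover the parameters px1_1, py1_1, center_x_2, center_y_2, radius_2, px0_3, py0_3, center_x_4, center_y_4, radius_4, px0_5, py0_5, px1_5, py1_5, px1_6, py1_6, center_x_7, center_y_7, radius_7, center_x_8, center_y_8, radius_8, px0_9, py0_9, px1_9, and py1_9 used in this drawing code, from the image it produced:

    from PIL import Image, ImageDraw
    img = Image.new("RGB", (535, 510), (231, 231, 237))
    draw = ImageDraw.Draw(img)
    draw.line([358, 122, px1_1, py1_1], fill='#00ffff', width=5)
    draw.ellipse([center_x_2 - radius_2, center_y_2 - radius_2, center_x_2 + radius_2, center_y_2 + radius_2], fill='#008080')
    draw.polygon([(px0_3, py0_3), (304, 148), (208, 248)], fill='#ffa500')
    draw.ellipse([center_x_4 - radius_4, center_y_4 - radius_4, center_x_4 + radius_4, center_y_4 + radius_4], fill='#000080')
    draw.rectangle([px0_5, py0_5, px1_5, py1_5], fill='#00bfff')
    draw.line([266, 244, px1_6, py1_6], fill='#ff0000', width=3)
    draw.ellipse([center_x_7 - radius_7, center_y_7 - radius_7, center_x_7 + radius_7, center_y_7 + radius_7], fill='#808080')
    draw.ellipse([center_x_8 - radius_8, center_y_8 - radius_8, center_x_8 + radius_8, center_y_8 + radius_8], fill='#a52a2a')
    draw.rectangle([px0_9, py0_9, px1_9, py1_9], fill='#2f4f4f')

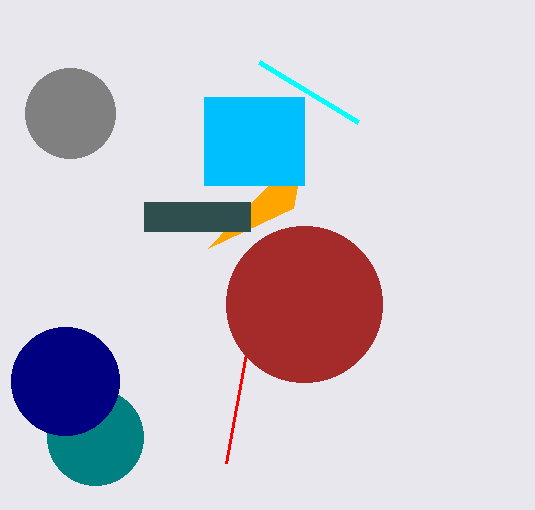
px1_1 = 259, py1_1 = 62, center_x_2 = 95, center_y_2 = 437, radius_2 = 48, px0_3 = 293, py0_3 = 208, center_x_4 = 65, center_y_4 = 381, radius_4 = 54, px0_5 = 204, py0_5 = 97, px1_5 = 304, py1_5 = 185, px1_6 = 226, py1_6 = 463, center_x_7 = 70, center_y_7 = 113, radius_7 = 45, center_x_8 = 304, center_y_8 = 304, radius_8 = 78, px0_9 = 144, py0_9 = 202, px1_9 = 250, py1_9 = 231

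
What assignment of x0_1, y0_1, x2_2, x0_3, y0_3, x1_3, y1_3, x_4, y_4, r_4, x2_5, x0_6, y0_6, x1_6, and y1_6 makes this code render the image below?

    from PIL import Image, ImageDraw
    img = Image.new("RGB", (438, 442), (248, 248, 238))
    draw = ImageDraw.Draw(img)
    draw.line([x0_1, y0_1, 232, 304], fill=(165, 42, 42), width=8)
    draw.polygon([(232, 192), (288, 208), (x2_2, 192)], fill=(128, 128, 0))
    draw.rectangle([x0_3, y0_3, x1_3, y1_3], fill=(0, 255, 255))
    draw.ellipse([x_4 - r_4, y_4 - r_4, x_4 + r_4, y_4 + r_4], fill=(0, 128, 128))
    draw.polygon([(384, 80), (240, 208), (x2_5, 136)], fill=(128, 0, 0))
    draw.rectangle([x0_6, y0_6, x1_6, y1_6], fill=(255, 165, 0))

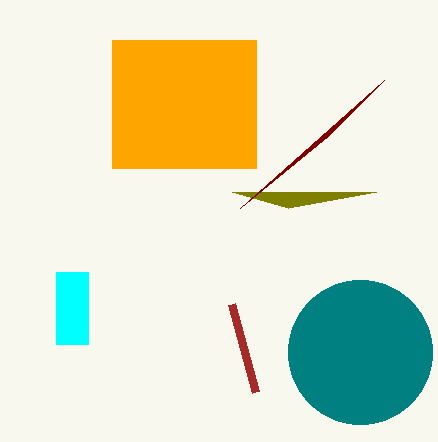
x0_1 = 256, y0_1 = 392, x2_2 = 376, x0_3 = 56, y0_3 = 272, x1_3 = 88, y1_3 = 344, x_4 = 360, y_4 = 352, r_4 = 72, x2_5 = 328, x0_6 = 112, y0_6 = 40, x1_6 = 256, y1_6 = 168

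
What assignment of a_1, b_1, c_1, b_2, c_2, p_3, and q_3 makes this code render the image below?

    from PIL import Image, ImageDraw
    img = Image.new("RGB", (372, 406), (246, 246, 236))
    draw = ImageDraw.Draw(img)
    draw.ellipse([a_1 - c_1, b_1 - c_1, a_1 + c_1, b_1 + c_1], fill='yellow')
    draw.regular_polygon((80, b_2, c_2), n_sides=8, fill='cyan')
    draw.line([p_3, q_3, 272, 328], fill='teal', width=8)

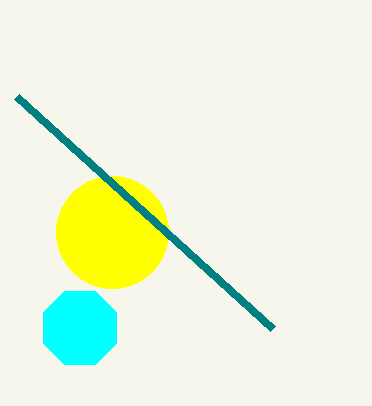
a_1 = 112
b_1 = 232
c_1 = 56
b_2 = 328
c_2 = 40
p_3 = 16
q_3 = 96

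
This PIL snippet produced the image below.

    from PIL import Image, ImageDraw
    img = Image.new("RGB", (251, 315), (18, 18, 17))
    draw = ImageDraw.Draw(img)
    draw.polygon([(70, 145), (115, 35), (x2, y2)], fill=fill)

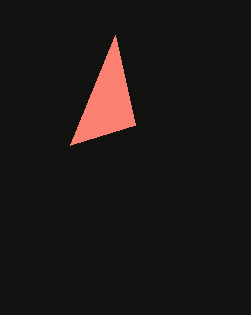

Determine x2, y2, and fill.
x2 = 135; y2 = 125; fill = 'salmon'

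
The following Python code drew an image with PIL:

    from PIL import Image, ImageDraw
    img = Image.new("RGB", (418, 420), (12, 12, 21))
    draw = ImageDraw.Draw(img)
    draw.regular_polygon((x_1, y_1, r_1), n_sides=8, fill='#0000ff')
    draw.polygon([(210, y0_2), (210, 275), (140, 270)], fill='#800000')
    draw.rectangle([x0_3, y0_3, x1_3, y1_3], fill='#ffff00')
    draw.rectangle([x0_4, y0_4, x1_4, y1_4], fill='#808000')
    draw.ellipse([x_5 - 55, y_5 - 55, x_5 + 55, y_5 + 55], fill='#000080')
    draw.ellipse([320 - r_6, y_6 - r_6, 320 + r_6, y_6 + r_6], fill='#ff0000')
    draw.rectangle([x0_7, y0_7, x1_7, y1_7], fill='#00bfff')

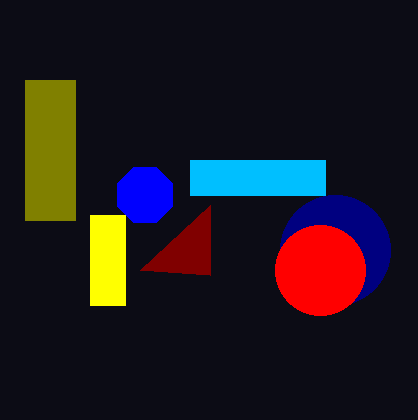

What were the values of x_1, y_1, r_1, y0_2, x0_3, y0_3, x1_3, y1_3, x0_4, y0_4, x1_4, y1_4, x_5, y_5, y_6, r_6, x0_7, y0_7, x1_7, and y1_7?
x_1 = 145; y_1 = 195; r_1 = 30; y0_2 = 205; x0_3 = 90; y0_3 = 215; x1_3 = 125; y1_3 = 305; x0_4 = 25; y0_4 = 80; x1_4 = 75; y1_4 = 220; x_5 = 335; y_5 = 250; y_6 = 270; r_6 = 45; x0_7 = 190; y0_7 = 160; x1_7 = 325; y1_7 = 195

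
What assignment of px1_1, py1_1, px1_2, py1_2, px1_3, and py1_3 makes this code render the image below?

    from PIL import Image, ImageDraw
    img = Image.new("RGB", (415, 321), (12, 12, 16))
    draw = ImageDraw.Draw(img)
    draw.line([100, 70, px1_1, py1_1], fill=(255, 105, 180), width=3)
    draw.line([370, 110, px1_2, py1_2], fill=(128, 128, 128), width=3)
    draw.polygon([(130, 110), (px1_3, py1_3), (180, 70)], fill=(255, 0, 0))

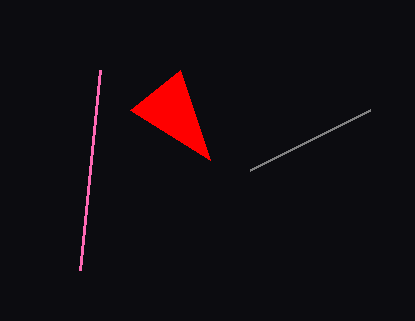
px1_1 = 80
py1_1 = 270
px1_2 = 250
py1_2 = 170
px1_3 = 210
py1_3 = 160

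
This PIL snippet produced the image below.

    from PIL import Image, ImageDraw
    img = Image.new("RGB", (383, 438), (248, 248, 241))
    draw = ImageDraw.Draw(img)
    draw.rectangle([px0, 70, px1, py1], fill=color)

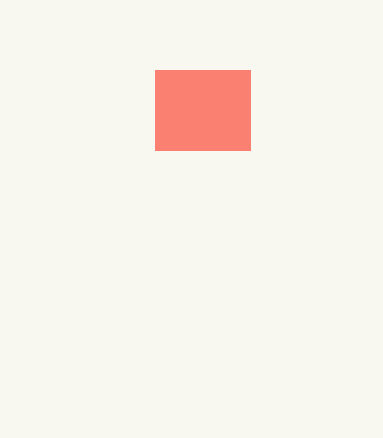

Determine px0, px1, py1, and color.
px0 = 155, px1 = 250, py1 = 150, color = 'salmon'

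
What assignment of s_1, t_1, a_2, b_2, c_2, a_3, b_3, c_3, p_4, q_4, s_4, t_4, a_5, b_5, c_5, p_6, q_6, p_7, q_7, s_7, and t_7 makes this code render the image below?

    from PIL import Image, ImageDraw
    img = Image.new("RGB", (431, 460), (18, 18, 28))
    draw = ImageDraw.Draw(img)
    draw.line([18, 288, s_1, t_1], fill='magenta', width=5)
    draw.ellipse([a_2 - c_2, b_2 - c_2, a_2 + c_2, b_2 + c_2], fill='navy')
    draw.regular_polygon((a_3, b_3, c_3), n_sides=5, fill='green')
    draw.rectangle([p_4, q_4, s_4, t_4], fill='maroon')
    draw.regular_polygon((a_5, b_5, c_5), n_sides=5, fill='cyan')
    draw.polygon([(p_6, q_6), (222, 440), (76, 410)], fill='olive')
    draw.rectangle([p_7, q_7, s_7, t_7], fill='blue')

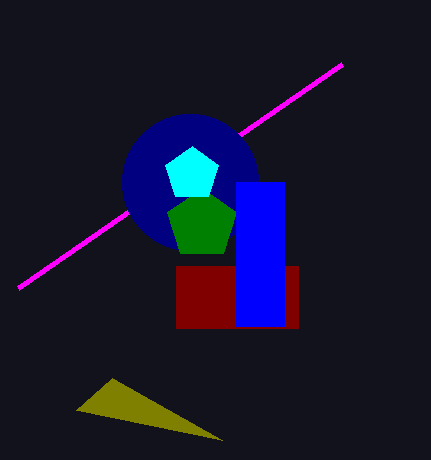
s_1 = 342; t_1 = 64; a_2 = 190; b_2 = 182; c_2 = 68; a_3 = 202; b_3 = 224; c_3 = 36; p_4 = 176; q_4 = 266; s_4 = 298; t_4 = 328; a_5 = 192; b_5 = 174; c_5 = 28; p_6 = 112; q_6 = 378; p_7 = 236; q_7 = 182; s_7 = 284; t_7 = 326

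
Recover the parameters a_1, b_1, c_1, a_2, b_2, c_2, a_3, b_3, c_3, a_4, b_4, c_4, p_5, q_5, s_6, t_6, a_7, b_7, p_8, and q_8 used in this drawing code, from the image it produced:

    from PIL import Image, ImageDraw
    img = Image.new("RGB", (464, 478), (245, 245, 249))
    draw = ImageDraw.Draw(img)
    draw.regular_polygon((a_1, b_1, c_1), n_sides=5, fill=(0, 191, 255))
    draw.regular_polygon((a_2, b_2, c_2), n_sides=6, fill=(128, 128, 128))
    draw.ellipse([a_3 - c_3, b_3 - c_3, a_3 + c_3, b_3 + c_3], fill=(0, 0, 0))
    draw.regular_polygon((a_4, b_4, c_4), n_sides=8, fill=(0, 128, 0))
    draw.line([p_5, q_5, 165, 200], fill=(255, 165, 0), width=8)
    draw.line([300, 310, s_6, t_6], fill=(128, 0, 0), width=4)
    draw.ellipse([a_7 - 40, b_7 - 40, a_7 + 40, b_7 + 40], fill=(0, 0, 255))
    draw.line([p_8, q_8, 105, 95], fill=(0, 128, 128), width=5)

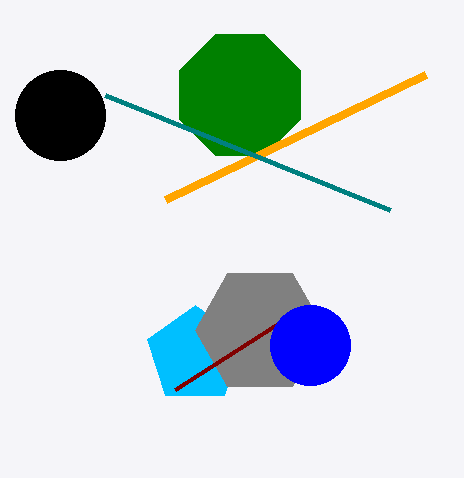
a_1 = 195; b_1 = 355; c_1 = 50; a_2 = 260; b_2 = 330; c_2 = 65; a_3 = 60; b_3 = 115; c_3 = 45; a_4 = 240; b_4 = 95; c_4 = 65; p_5 = 425; q_5 = 75; s_6 = 175; t_6 = 390; a_7 = 310; b_7 = 345; p_8 = 390; q_8 = 210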